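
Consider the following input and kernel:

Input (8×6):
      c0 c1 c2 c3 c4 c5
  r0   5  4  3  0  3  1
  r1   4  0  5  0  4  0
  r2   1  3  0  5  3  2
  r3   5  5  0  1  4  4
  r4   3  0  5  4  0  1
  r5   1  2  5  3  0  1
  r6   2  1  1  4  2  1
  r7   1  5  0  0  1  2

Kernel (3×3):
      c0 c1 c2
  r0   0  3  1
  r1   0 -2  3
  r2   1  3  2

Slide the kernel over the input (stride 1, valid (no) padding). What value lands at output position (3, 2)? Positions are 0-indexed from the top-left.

13

The receptive field on the input at this output position is [0 1 4 / 5 4 0 / 5 3 0]. Elementwise product with the kernel and sum: 1·3 + 4·1 + 4·-2 + 0·3 + 5·1 + 3·3 + 0·2.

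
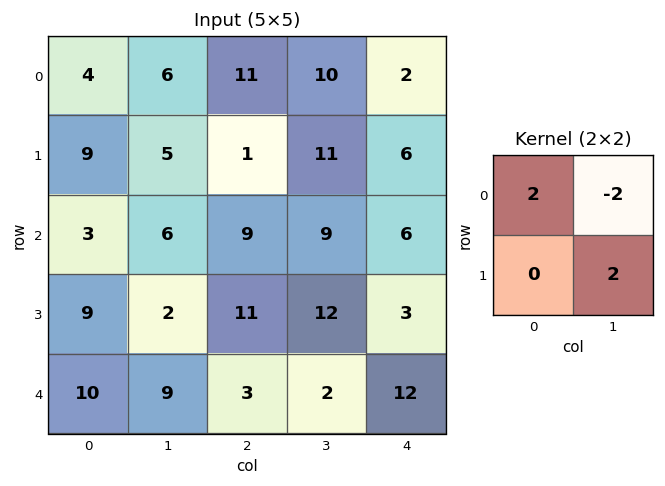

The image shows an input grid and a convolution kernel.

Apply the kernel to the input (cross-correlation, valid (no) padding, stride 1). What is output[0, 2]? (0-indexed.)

24

The receptive field on the input at this output position is [11 10 / 1 11]. Elementwise product with the kernel and sum: 11·2 + 10·-2 + 11·2.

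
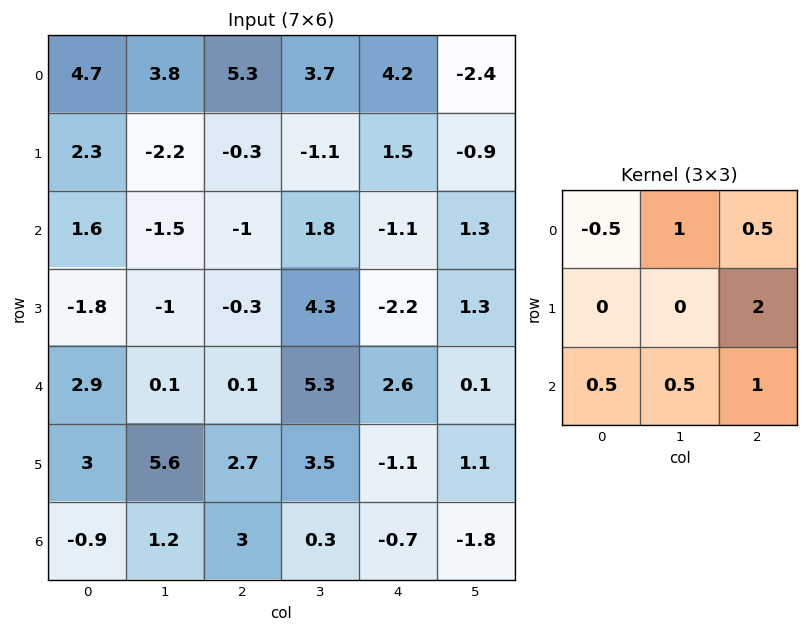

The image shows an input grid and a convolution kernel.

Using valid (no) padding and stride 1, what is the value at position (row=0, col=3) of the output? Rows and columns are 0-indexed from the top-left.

1

The receptive field on the input at this output position is [3.7 4.2 -2.4 / -1.1 1.5 -0.9 / 1.8 -1.1 1.3]. Elementwise product with the kernel and sum: 3.7·-0.5 + 4.2·1 + -2.4·0.5 + -0.9·2 + 1.8·0.5 + -1.1·0.5 + 1.3·1.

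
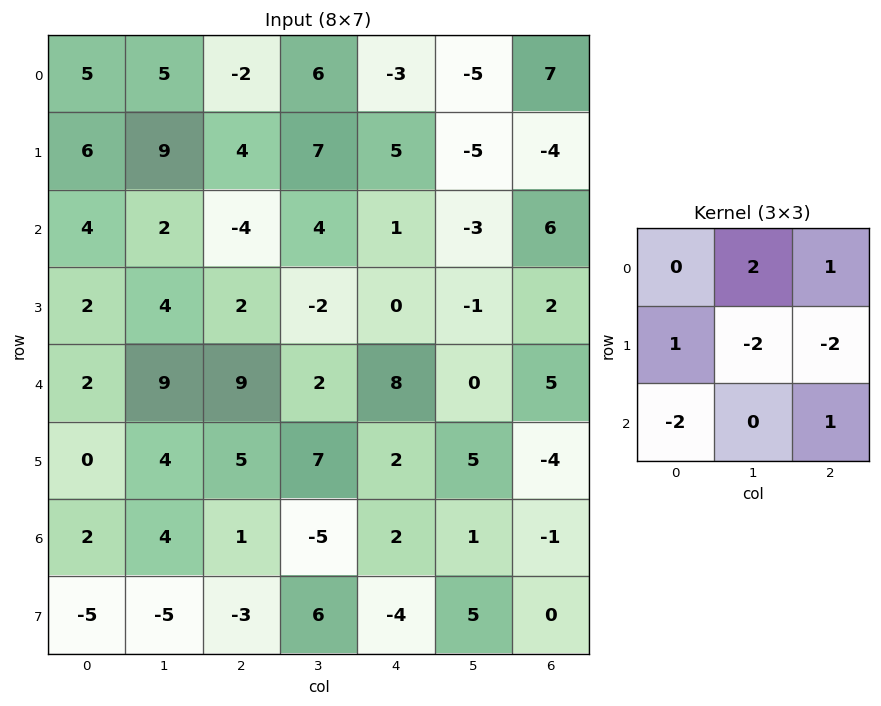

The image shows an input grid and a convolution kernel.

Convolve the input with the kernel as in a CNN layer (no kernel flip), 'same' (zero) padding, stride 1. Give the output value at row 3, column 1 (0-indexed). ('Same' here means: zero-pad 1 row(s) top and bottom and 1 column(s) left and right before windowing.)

The receptive field on the zero-padded input at this output position is [4 2 -4 / 2 4 2 / 2 9 9]. Elementwise product with the kernel and sum: 2·2 + -4·1 + 2·1 + 4·-2 + 2·-2 + 2·-2 + 9·1.

-5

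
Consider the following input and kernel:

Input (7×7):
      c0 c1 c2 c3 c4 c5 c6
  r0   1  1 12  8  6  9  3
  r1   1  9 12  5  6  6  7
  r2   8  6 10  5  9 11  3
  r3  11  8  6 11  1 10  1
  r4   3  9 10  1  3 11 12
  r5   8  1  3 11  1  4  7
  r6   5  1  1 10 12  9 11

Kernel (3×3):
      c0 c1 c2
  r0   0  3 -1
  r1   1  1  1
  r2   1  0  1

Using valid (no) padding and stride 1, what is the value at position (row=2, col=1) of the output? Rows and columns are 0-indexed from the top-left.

60

The receptive field on the input at this output position is [6 10 5 / 8 6 11 / 9 10 1]. Elementwise product with the kernel and sum: 10·3 + 5·-1 + 8·1 + 6·1 + 11·1 + 9·1 + 1·1.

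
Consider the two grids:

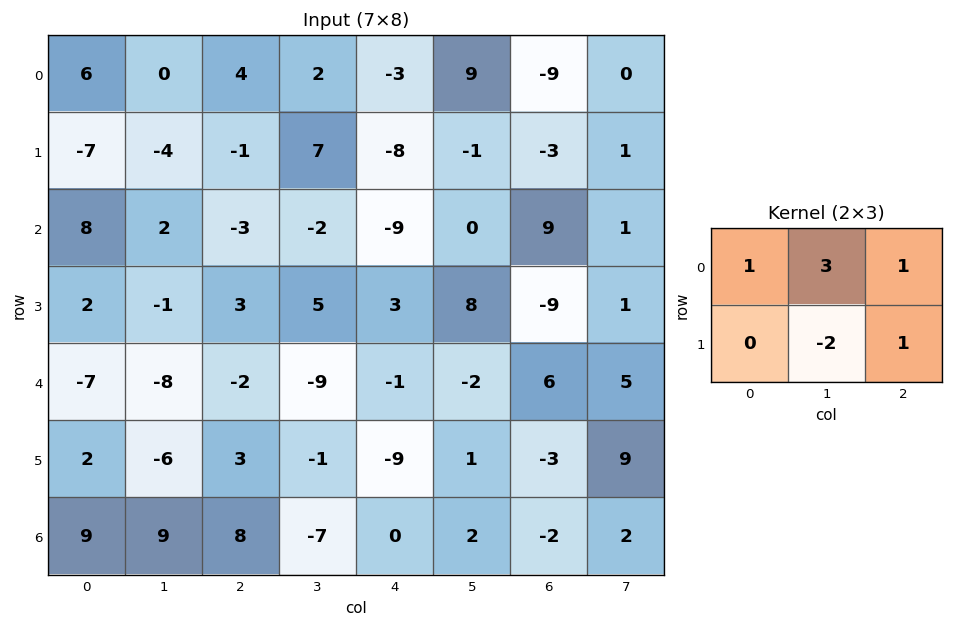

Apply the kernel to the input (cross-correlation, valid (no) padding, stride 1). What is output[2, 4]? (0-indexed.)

-25

The receptive field on the input at this output position is [-9 0 9 / 3 8 -9]. Elementwise product with the kernel and sum: -9·1 + 0·3 + 9·1 + 8·-2 + -9·1.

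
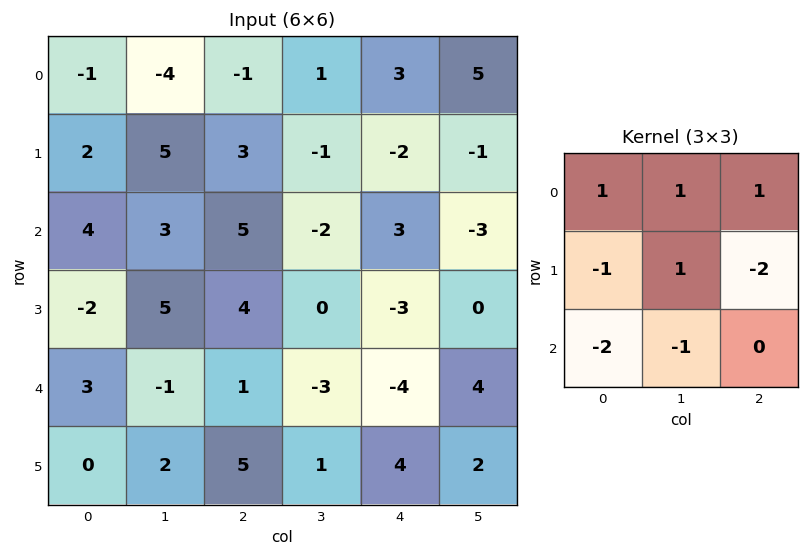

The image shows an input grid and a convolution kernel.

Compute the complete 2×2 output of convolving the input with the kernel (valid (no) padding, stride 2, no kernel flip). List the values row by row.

-20 -5
6 9

Output[0,0]: The receptive field on the input at this output position is [-1 -4 -1 / 2 5 3 / 4 3 5]. Elementwise product with the kernel and sum: -1·1 + -4·1 + -1·1 + 2·-1 + 5·1 + 3·-2 + 4·-2 + 3·-1.
Output[0,1]: The receptive field on the input at this output position is [-1 1 3 / 3 -1 -2 / 5 -2 3]. Elementwise product with the kernel and sum: -1·1 + 1·1 + 3·1 + 3·-1 + -1·1 + -2·-2 + 5·-2 + -2·-1.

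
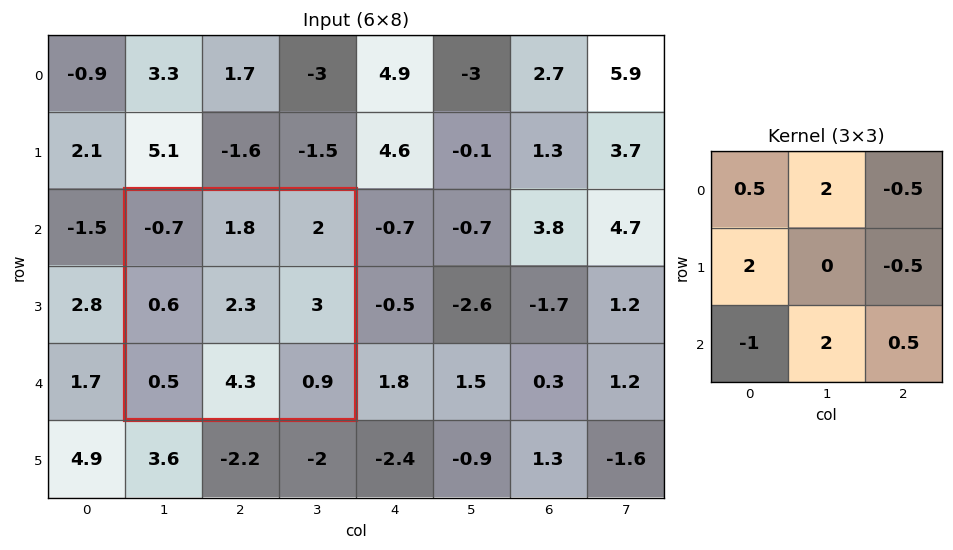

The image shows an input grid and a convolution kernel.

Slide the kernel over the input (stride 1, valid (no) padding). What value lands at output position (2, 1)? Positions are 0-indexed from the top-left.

The receptive field on the input at this output position is [-0.7 1.8 2 / 0.6 2.3 3 / 0.5 4.3 0.9]. Elementwise product with the kernel and sum: -0.7·0.5 + 1.8·2 + 2·-0.5 + 0.6·2 + 3·-0.5 + 0.5·-1 + 4.3·2 + 0.9·0.5.

10.5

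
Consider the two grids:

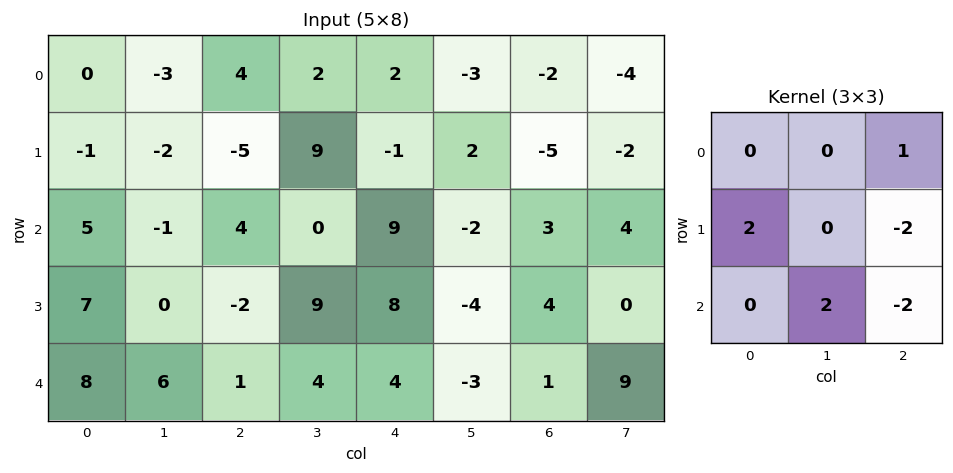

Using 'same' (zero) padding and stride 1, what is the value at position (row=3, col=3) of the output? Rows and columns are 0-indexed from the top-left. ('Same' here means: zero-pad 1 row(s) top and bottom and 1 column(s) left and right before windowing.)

The receptive field on the zero-padded input at this output position is [4 0 9 / -2 9 8 / 1 4 4]. Elementwise product with the kernel and sum: 9·1 + -2·2 + 8·-2 + 4·2 + 4·-2.

-11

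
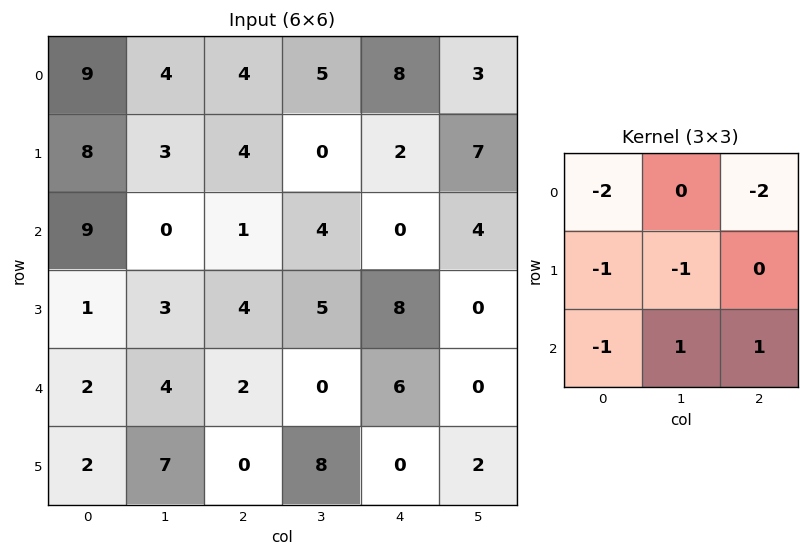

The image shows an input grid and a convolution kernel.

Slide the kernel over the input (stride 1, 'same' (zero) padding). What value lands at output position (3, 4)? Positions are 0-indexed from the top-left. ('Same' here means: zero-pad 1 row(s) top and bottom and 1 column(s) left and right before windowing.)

The receptive field on the zero-padded input at this output position is [4 0 4 / 5 8 0 / 0 6 0]. Elementwise product with the kernel and sum: 4·-2 + 4·-2 + 5·-1 + 8·-1 + 0·-1 + 6·1 + 0·1.

-23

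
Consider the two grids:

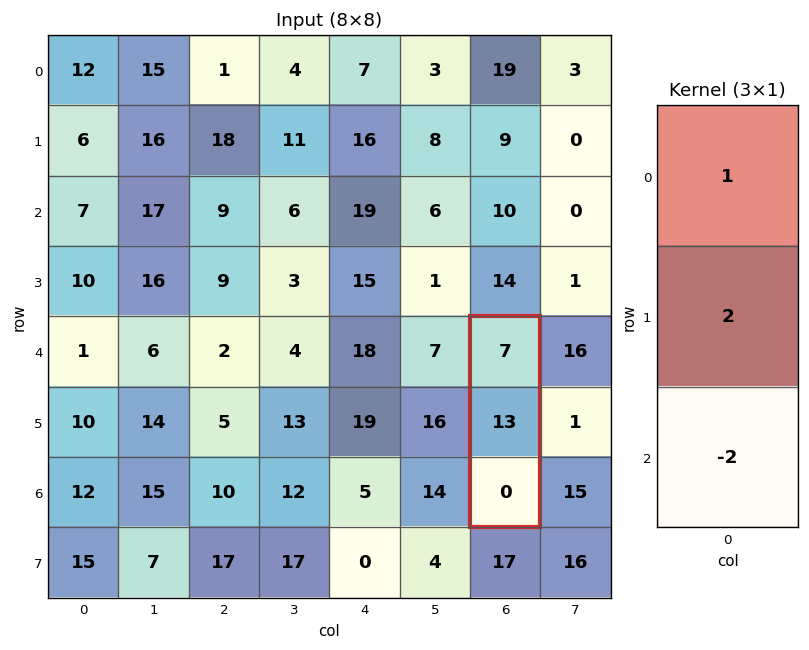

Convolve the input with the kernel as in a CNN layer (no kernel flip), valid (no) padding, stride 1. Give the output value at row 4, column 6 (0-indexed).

The receptive field on the input at this output position is [7 / 13 / 0]. Elementwise product with the kernel and sum: 7·1 + 13·2 + 0·-2.

33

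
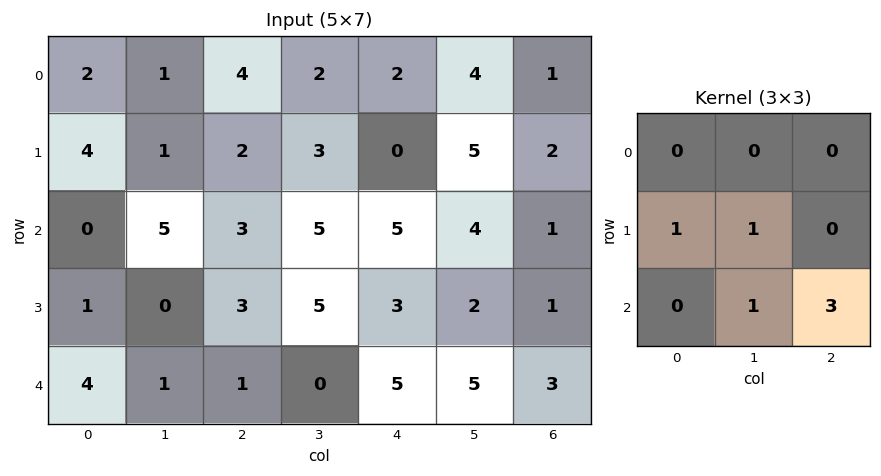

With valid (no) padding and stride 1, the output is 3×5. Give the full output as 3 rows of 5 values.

Output[0,0]: The receptive field on the input at this output position is [2 1 4 / 4 1 2 / 0 5 3]. Elementwise product with the kernel and sum: 4·1 + 1·1 + 5·1 + 3·3.

19 21 25 20 12
14 26 22 19 14
5 4 23 28 19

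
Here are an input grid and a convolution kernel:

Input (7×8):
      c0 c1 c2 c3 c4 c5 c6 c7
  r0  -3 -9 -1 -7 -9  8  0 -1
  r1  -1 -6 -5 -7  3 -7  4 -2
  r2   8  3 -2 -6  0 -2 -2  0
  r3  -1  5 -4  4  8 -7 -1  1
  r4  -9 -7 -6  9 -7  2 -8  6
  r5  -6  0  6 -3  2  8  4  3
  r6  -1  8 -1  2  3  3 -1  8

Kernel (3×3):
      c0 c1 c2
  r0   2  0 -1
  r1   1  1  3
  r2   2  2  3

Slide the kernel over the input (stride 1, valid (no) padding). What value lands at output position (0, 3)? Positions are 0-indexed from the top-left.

The receptive field on the input at this output position is [-7 -9 8 / -7 3 -7 / -6 0 -2]. Elementwise product with the kernel and sum: -7·2 + 8·-1 + -7·1 + 3·1 + -7·3 + -6·2 + 0·2 + -2·3.

-65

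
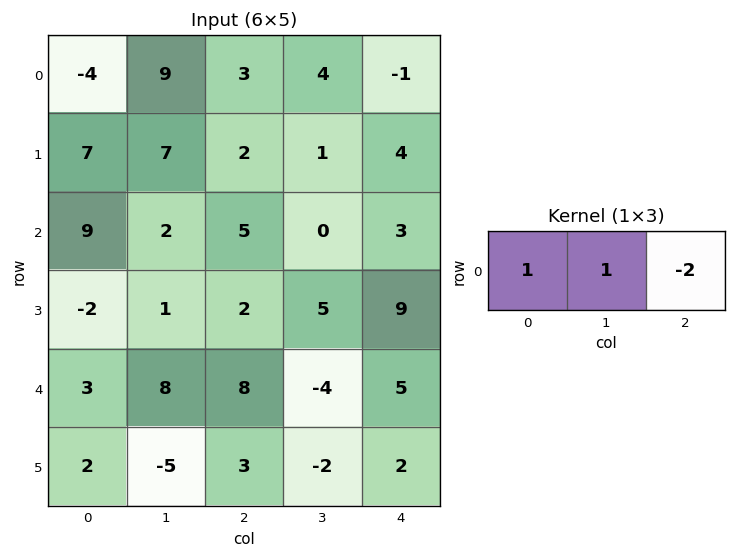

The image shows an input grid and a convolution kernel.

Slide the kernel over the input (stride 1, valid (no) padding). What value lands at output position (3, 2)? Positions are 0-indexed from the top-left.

-11

The receptive field on the input at this output position is [2 5 9]. Elementwise product with the kernel and sum: 2·1 + 5·1 + 9·-2.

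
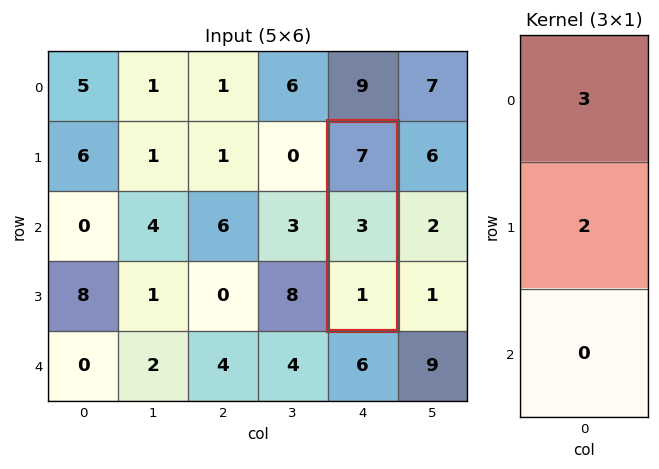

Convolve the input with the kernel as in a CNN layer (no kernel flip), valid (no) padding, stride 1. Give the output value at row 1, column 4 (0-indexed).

27

The receptive field on the input at this output position is [7 / 3 / 1]. Elementwise product with the kernel and sum: 7·3 + 3·2.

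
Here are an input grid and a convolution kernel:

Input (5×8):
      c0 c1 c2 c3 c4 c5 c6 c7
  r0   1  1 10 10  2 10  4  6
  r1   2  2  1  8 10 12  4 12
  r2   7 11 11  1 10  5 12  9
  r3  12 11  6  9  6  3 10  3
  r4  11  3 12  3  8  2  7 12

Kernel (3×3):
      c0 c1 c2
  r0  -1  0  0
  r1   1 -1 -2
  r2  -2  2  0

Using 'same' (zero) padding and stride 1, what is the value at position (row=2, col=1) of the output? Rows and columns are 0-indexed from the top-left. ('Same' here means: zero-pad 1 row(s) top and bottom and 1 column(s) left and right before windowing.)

The receptive field on the zero-padded input at this output position is [2 2 1 / 7 11 11 / 12 11 6]. Elementwise product with the kernel and sum: 2·-1 + 7·1 + 11·-1 + 11·-2 + 12·-2 + 11·2.

-30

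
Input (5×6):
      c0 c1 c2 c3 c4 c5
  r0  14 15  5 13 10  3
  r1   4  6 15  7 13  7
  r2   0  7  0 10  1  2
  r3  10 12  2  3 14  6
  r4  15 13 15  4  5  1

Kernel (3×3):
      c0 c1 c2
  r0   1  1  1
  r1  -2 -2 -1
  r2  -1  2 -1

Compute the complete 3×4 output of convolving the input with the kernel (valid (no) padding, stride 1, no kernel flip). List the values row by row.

Output[0,0]: The receptive field on the input at this output position is [14 15 5 / 4 6 15 / 0 7 0]. Elementwise product with the kernel and sum: 14·1 + 15·1 + 5·1 + 4·-2 + 6·-2 + 15·-1 + 0·-1 + 7·2 + 0·-1.
Output[0,1]: The receptive field on the input at this output position is [15 5 13 / 6 15 7 / 7 0 10]. Elementwise product with the kernel and sum: 15·1 + 5·1 + 13·1 + 6·-2 + 15·-2 + 7·-1 + 7·-1 + 0·2 + 10·-1.

13 -33 -10 -31
23 -7 4 22
-43 -1 -25 -22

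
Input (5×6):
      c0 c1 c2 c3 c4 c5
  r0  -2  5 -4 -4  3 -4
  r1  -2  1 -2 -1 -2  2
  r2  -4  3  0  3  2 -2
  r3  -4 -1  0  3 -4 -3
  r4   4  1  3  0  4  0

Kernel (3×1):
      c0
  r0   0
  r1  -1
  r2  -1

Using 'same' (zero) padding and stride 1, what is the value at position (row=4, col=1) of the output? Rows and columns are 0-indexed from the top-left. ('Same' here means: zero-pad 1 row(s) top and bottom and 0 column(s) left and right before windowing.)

The receptive field on the zero-padded input at this output position is [-1 / 1 / 0]. Elementwise product with the kernel and sum: 1·-1 + 0·-1.

-1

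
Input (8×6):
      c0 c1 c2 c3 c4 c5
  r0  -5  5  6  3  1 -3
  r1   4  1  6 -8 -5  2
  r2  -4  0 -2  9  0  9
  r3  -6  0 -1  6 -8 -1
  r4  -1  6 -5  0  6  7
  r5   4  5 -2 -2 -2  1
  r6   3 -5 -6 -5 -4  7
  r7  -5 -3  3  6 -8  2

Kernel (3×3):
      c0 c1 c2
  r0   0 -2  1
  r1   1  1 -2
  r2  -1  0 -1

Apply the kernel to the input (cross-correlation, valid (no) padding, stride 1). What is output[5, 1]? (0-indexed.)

The receptive field on the input at this output position is [5 -2 -2 / -5 -6 -5 / -3 3 6]. Elementwise product with the kernel and sum: -2·-2 + -2·1 + -5·1 + -6·1 + -5·-2 + -3·-1 + 6·-1.

-2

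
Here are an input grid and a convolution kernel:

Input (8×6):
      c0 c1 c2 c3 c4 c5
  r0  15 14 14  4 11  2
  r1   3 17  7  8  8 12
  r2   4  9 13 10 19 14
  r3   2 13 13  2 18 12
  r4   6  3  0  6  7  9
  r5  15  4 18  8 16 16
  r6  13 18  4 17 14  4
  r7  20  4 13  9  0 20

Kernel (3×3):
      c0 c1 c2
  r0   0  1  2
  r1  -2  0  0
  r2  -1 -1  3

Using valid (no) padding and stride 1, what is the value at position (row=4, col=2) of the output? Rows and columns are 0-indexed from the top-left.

The receptive field on the input at this output position is [0 6 7 / 18 8 16 / 4 17 14]. Elementwise product with the kernel and sum: 6·1 + 7·2 + 18·-2 + 4·-1 + 17·-1 + 14·3.

5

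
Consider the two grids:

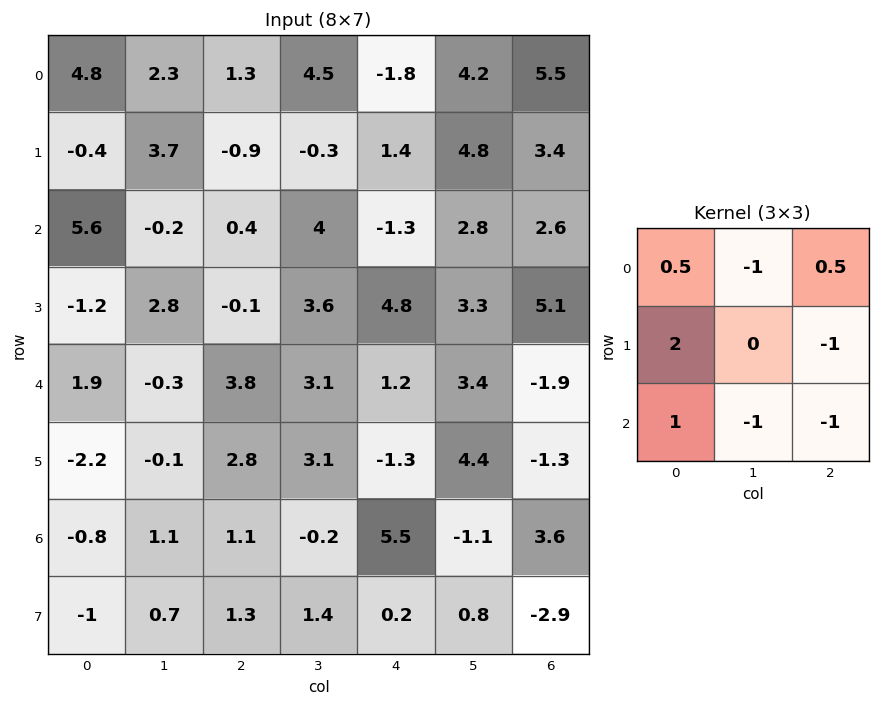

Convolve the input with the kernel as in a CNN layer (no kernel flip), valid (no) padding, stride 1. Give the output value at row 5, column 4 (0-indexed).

The receptive field on the input at this output position is [-1.3 4.4 -1.3 / 5.5 -1.1 3.6 / 0.2 0.8 -2.9]. Elementwise product with the kernel and sum: -1.3·0.5 + 4.4·-1 + -1.3·0.5 + 5.5·2 + 3.6·-1 + 0.2·1 + 0.8·-1 + -2.9·-1.

4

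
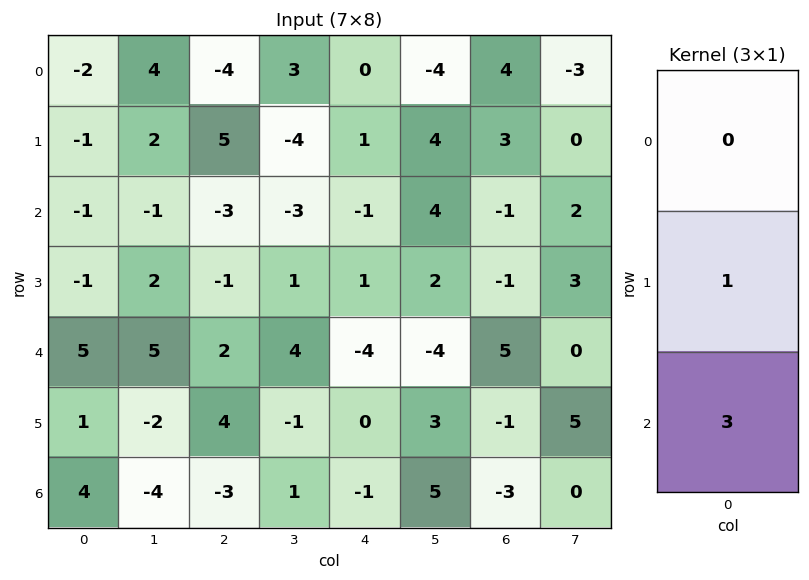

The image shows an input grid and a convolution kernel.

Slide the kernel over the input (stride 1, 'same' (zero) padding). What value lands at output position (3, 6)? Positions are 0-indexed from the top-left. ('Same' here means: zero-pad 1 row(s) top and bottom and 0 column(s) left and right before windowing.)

14

The receptive field on the zero-padded input at this output position is [-1 / -1 / 5]. Elementwise product with the kernel and sum: -1·1 + 5·3.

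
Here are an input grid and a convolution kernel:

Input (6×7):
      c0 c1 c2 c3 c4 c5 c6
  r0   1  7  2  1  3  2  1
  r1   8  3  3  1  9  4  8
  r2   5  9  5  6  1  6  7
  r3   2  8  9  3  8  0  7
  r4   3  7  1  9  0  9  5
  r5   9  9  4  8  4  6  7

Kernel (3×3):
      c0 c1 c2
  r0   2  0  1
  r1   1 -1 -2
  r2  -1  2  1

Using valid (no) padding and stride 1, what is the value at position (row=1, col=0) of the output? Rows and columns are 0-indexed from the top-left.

The receptive field on the input at this output position is [8 3 3 / 5 9 5 / 2 8 9]. Elementwise product with the kernel and sum: 8·2 + 3·1 + 5·1 + 9·-1 + 5·-2 + 2·-1 + 8·2 + 9·1.

28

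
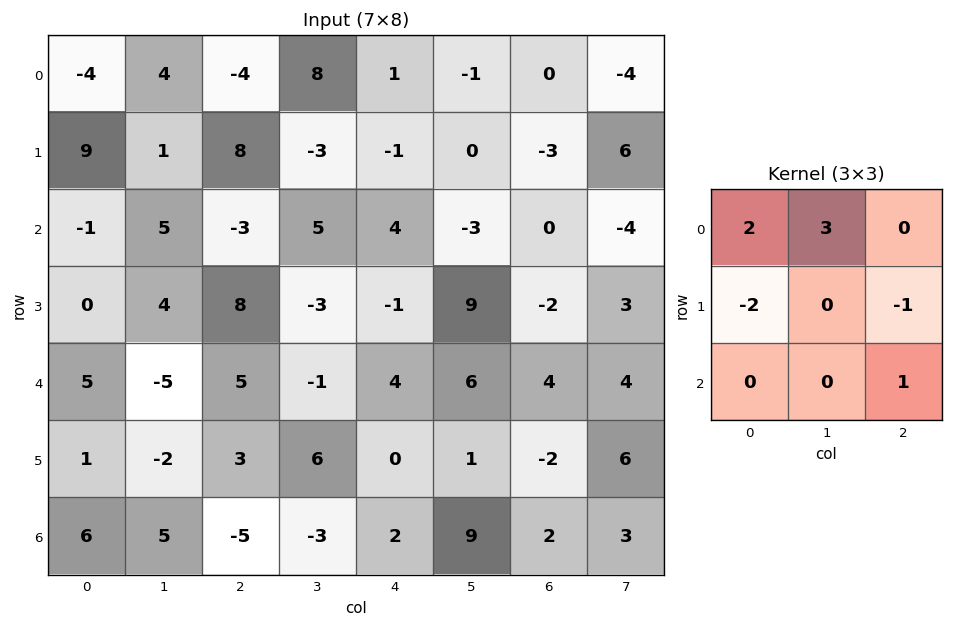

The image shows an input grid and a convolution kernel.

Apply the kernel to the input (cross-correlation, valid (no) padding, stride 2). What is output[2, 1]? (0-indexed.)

3

The receptive field on the input at this output position is [5 -1 4 / 3 6 0 / -5 -3 2]. Elementwise product with the kernel and sum: 5·2 + -1·3 + 3·-2 + 0·-1 + 2·1.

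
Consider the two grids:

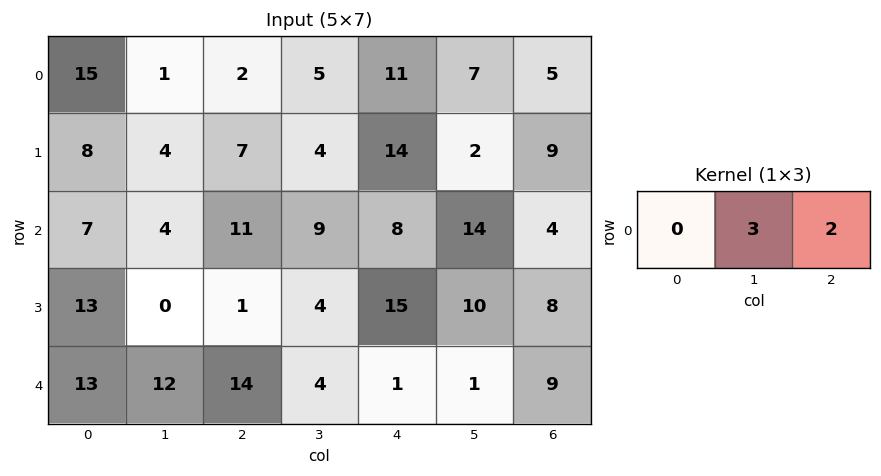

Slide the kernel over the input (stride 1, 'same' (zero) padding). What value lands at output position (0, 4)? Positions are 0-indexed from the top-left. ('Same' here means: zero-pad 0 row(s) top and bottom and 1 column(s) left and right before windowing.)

47

The receptive field on the zero-padded input at this output position is [5 11 7]. Elementwise product with the kernel and sum: 11·3 + 7·2.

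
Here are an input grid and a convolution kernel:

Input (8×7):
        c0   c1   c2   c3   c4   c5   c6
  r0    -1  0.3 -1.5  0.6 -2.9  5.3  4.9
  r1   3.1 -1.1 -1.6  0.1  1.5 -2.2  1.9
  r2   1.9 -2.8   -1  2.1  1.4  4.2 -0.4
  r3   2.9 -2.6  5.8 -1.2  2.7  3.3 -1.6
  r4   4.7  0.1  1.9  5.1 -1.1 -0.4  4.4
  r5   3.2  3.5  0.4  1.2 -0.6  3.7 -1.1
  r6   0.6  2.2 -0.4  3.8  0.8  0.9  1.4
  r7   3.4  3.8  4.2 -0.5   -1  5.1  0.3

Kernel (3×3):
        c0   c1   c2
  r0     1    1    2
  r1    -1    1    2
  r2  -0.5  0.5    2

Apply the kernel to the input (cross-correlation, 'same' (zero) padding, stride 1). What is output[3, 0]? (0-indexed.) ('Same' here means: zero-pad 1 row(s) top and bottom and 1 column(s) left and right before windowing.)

The receptive field on the zero-padded input at this output position is [0 1.9 -2.8 / 0 2.9 -2.6 / 0 4.7 0.1]. Elementwise product with the kernel and sum: 0·1 + 1.9·1 + -2.8·2 + 0·-1 + 2.9·1 + -2.6·2 + 0·-0.5 + 4.7·0.5 + 0.1·2.

-3.45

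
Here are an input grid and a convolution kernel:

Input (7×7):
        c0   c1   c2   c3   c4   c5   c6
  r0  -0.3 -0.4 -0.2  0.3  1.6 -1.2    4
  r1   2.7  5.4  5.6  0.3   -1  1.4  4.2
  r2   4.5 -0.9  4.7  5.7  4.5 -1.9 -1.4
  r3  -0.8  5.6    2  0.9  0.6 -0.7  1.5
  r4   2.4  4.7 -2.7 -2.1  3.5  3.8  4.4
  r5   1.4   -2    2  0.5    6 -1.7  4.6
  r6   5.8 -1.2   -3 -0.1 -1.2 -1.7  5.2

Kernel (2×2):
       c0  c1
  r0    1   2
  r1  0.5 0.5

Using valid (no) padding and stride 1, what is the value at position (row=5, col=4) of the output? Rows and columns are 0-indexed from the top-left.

1.15

The receptive field on the input at this output position is [6 -1.7 / -1.2 -1.7]. Elementwise product with the kernel and sum: 6·1 + -1.7·2 + -1.2·0.5 + -1.7·0.5.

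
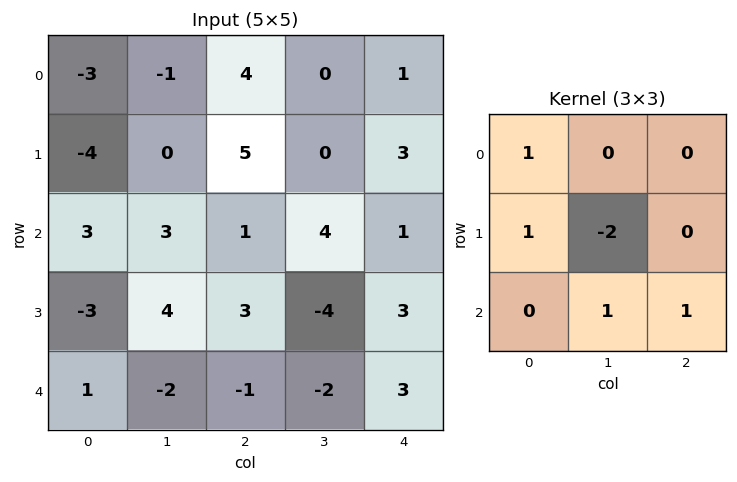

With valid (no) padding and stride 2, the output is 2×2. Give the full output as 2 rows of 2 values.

Output[0,0]: The receptive field on the input at this output position is [-3 -1 4 / -4 0 5 / 3 3 1]. Elementwise product with the kernel and sum: -3·1 + -4·1 + 0·-2 + 3·1 + 1·1.
Output[0,1]: The receptive field on the input at this output position is [4 0 1 / 5 0 3 / 1 4 1]. Elementwise product with the kernel and sum: 4·1 + 5·1 + 0·-2 + 4·1 + 1·1.

-3 14
-11 13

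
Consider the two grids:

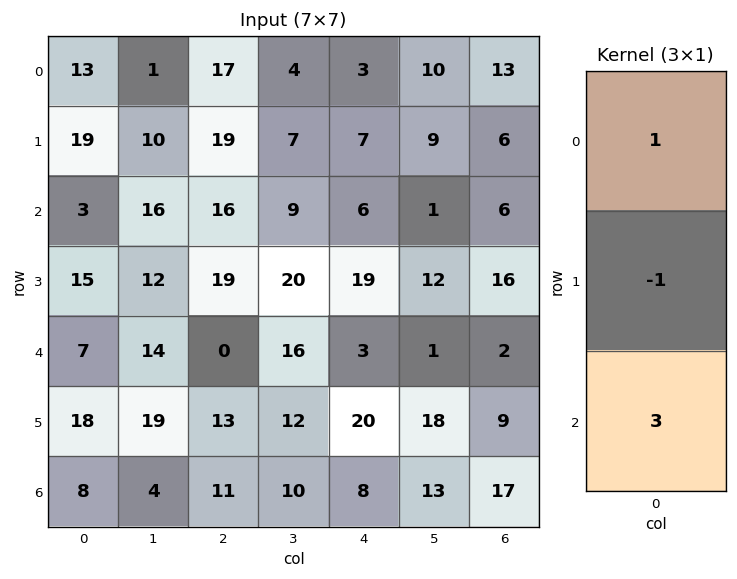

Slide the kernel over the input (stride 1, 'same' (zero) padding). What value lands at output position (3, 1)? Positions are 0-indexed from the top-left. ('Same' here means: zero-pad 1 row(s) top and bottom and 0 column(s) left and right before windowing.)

The receptive field on the zero-padded input at this output position is [16 / 12 / 14]. Elementwise product with the kernel and sum: 16·1 + 12·-1 + 14·3.

46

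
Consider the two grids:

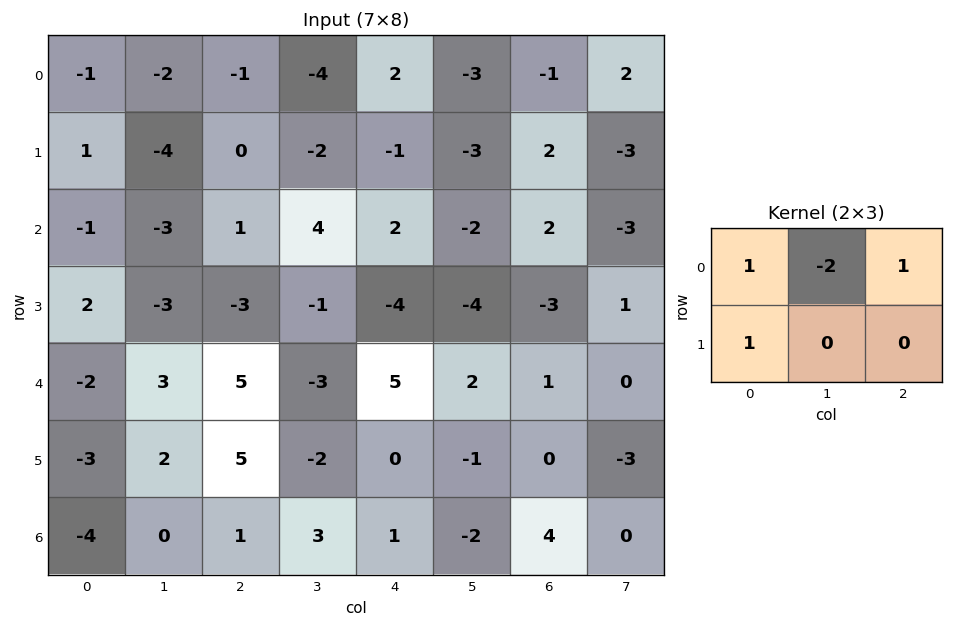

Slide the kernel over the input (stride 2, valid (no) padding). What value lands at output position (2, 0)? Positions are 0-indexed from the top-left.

The receptive field on the input at this output position is [-2 3 5 / -3 2 5]. Elementwise product with the kernel and sum: -2·1 + 3·-2 + 5·1 + -3·1.

-6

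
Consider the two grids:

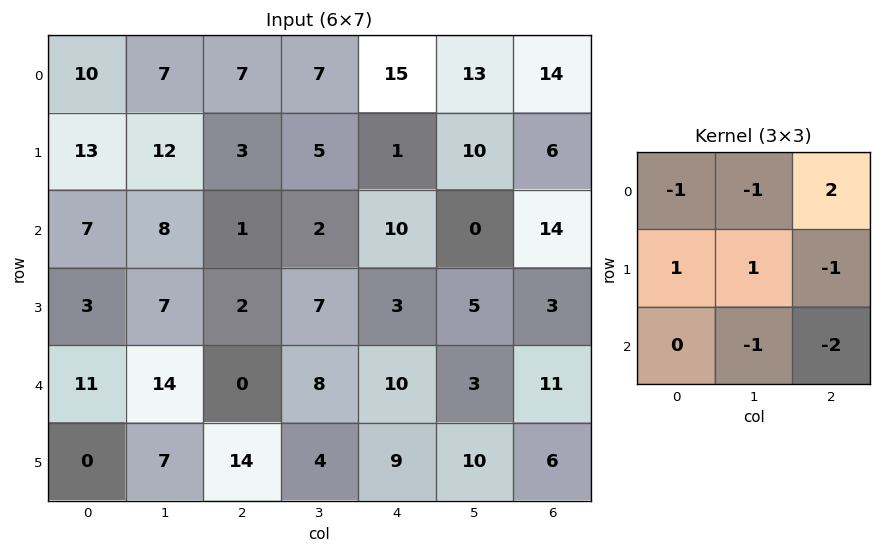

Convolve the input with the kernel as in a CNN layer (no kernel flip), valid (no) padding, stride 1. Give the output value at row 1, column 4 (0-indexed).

The receptive field on the input at this output position is [1 10 6 / 10 0 14 / 3 5 3]. Elementwise product with the kernel and sum: 1·-1 + 10·-1 + 6·2 + 10·1 + 0·1 + 14·-1 + 5·-1 + 3·-2.

-14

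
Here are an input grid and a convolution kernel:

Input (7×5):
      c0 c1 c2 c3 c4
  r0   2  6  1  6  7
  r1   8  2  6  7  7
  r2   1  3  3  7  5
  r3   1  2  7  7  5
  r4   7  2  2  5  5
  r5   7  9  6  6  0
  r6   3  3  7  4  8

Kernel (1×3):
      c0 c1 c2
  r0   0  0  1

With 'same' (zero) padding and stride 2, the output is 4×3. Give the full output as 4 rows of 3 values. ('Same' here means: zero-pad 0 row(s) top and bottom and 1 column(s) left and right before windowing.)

6 6 0
3 7 0
2 5 0
3 4 0

Output[0,0]: The receptive field on the zero-padded input at this output position is [0 2 6]. Elementwise product with the kernel and sum: 6·1.
Output[0,1]: The receptive field on the zero-padded input at this output position is [6 1 6]. Elementwise product with the kernel and sum: 6·1.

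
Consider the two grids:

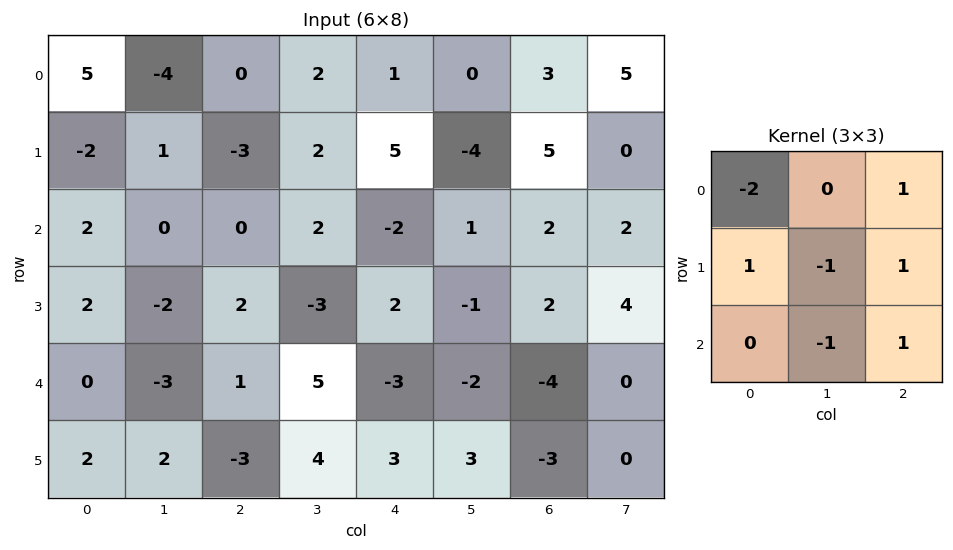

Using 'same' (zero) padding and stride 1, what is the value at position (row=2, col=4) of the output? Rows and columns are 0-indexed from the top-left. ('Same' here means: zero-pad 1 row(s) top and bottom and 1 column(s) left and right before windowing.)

-6

The receptive field on the zero-padded input at this output position is [2 5 -4 / 2 -2 1 / -3 2 -1]. Elementwise product with the kernel and sum: 2·-2 + -4·1 + 2·1 + -2·-1 + 1·1 + 2·-1 + -1·1.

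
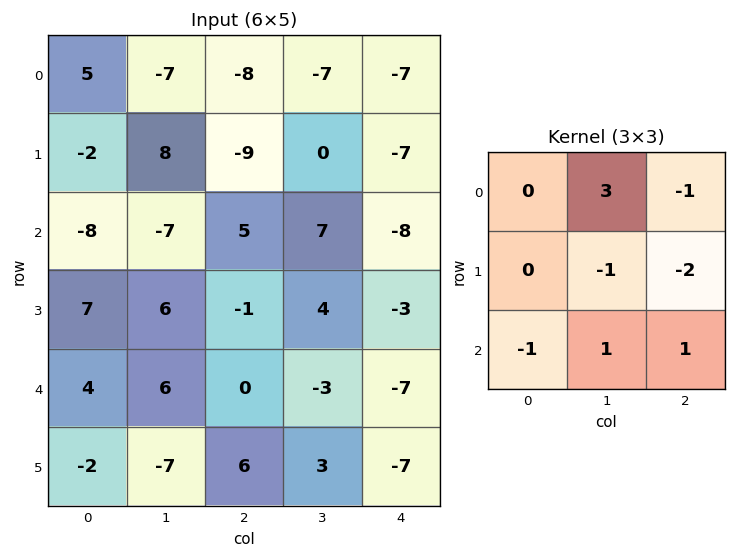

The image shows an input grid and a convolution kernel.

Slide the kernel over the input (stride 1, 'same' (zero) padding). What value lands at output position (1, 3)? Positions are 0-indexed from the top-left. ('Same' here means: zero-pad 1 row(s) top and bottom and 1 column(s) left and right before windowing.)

-6

The receptive field on the zero-padded input at this output position is [-8 -7 -7 / -9 0 -7 / 5 7 -8]. Elementwise product with the kernel and sum: -7·3 + -7·-1 + 0·-1 + -7·-2 + 5·-1 + 7·1 + -8·1.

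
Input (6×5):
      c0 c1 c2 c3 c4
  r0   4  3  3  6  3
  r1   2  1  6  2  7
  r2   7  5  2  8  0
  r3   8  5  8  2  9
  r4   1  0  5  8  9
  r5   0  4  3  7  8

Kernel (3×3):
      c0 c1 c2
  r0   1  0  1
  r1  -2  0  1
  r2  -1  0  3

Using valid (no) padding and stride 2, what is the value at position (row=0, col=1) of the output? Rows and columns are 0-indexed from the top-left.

The receptive field on the input at this output position is [3 6 3 / 6 2 7 / 2 8 0]. Elementwise product with the kernel and sum: 3·1 + 3·1 + 6·-2 + 7·1 + 2·-1 + 0·3.

-1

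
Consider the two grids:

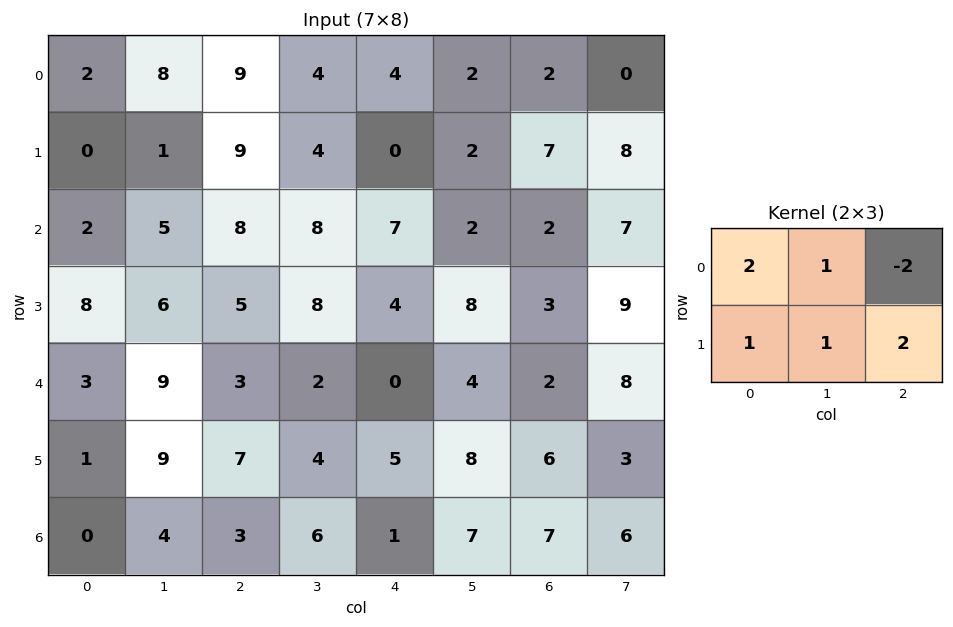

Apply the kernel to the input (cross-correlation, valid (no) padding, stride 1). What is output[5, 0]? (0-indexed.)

The receptive field on the input at this output position is [1 9 7 / 0 4 3]. Elementwise product with the kernel and sum: 1·2 + 9·1 + 7·-2 + 0·1 + 4·1 + 3·2.

7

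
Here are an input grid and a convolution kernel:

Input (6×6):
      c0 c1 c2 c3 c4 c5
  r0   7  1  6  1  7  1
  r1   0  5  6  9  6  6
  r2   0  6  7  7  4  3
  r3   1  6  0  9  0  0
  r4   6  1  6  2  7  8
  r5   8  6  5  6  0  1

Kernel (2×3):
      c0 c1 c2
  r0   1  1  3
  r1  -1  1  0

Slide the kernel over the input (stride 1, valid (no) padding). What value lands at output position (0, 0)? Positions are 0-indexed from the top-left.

The receptive field on the input at this output position is [7 1 6 / 0 5 6]. Elementwise product with the kernel and sum: 7·1 + 1·1 + 6·3 + 0·-1 + 5·1.

31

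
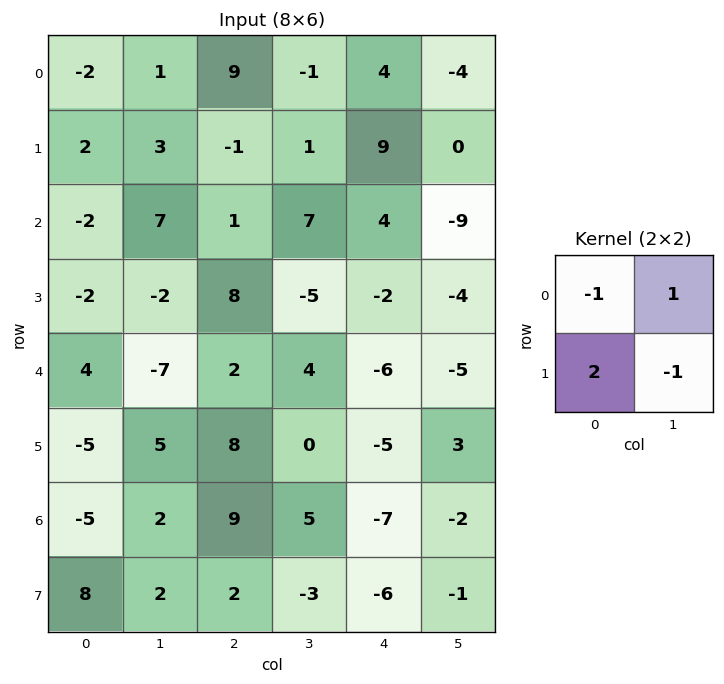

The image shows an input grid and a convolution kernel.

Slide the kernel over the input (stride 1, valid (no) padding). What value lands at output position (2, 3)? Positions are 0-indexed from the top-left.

The receptive field on the input at this output position is [7 4 / -5 -2]. Elementwise product with the kernel and sum: 7·-1 + 4·1 + -5·2 + -2·-1.

-11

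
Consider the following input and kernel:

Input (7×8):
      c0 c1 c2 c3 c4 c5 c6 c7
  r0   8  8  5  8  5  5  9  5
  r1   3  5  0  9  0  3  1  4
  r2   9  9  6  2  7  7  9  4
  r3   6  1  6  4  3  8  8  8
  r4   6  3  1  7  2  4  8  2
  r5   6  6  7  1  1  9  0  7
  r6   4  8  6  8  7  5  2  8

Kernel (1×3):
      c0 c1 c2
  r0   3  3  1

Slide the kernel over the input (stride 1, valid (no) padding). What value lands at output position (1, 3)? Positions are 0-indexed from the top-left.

30

The receptive field on the input at this output position is [9 0 3]. Elementwise product with the kernel and sum: 9·3 + 0·3 + 3·1.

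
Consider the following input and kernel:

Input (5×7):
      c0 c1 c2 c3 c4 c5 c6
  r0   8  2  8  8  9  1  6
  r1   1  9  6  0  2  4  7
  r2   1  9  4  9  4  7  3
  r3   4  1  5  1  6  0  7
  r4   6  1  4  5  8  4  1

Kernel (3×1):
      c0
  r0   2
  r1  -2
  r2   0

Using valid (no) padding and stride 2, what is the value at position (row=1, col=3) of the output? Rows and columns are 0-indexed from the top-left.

-8

The receptive field on the input at this output position is [3 / 7 / 1]. Elementwise product with the kernel and sum: 3·2 + 7·-2.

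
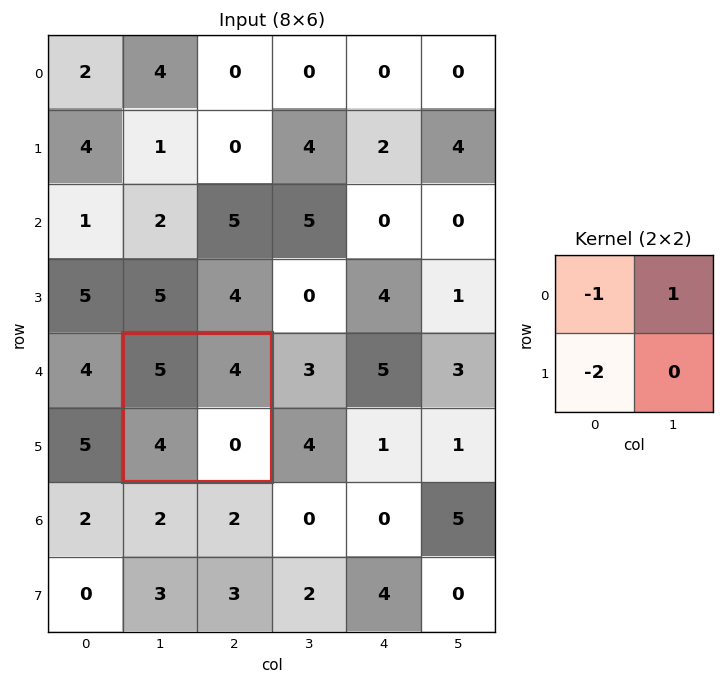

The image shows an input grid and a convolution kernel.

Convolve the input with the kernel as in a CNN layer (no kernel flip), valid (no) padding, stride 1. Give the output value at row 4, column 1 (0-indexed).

The receptive field on the input at this output position is [5 4 / 4 0]. Elementwise product with the kernel and sum: 5·-1 + 4·1 + 4·-2.

-9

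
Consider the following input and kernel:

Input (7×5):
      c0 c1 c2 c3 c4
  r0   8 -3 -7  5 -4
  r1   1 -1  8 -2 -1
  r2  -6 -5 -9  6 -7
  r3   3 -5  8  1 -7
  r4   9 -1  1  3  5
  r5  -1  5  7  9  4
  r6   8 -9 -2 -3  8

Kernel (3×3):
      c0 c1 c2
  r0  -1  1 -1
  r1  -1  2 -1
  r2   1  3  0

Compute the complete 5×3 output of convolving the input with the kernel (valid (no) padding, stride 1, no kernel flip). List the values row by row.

Output[0,0]: The receptive field on the input at this output position is [8 -3 -7 / 1 -1 8 / -6 -5 -9]. Elementwise product with the kernel and sum: 8·-1 + -3·1 + -7·-1 + 1·-1 + -1·2 + 8·-1 + -6·1 + -5·3.

-36 -22 14
-17 11 30
-5 12 33
-14 38 34
-26 -16 -7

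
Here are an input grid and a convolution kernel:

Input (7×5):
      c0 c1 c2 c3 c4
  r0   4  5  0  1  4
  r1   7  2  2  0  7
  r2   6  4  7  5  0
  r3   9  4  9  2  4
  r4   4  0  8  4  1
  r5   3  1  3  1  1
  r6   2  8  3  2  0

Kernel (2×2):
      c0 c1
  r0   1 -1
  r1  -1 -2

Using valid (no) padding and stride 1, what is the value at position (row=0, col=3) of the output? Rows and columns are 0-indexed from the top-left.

-17

The receptive field on the input at this output position is [1 4 / 0 7]. Elementwise product with the kernel and sum: 1·1 + 4·-1 + 0·-1 + 7·-2.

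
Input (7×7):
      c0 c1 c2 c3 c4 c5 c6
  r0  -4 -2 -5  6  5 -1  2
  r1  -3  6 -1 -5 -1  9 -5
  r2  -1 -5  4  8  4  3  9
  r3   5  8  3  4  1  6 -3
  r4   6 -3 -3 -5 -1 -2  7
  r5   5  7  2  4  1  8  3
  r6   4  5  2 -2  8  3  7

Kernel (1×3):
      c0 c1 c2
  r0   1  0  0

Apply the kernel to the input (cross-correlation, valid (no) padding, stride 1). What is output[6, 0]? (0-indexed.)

The receptive field on the input at this output position is [4 5 2]. Elementwise product with the kernel and sum: 4·1.

4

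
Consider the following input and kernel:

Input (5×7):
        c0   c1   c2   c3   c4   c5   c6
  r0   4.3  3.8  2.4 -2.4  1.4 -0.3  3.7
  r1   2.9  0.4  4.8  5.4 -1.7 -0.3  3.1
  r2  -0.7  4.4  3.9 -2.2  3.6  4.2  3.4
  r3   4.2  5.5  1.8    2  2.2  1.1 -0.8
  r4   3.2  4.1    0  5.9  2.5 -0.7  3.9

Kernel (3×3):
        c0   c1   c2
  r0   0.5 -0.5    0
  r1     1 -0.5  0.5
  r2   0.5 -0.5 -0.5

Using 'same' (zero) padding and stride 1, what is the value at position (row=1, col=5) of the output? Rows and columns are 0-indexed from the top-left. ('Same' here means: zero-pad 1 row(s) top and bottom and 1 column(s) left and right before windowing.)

-1.15

The receptive field on the zero-padded input at this output position is [1.4 -0.3 3.7 / -1.7 -0.3 3.1 / 3.6 4.2 3.4]. Elementwise product with the kernel and sum: 1.4·0.5 + -0.3·-0.5 + -1.7·1 + -0.3·-0.5 + 3.1·0.5 + 3.6·0.5 + 4.2·-0.5 + 3.4·-0.5.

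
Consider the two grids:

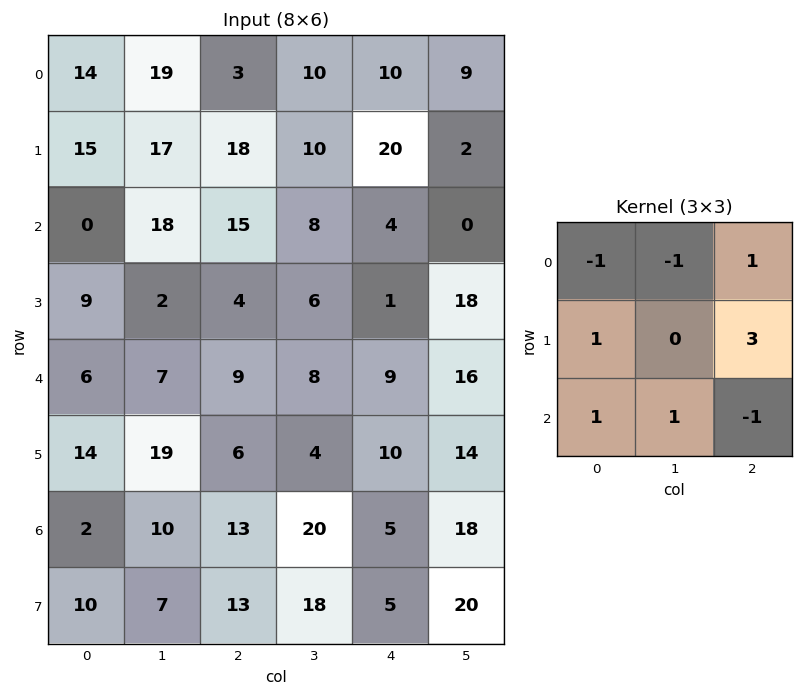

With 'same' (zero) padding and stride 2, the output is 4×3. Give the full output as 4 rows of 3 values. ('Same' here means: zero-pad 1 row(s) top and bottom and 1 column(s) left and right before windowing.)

55 74 65
63 17 -31
9 52 67
38 51 77

Output[0,0]: The receptive field on the zero-padded input at this output position is [0 0 0 / 0 14 19 / 0 15 17]. Elementwise product with the kernel and sum: 0·-1 + 0·-1 + 0·1 + 0·1 + 19·3 + 0·1 + 15·1 + 17·-1.
Output[0,1]: The receptive field on the zero-padded input at this output position is [0 0 0 / 19 3 10 / 17 18 10]. Elementwise product with the kernel and sum: 0·-1 + 0·-1 + 0·1 + 19·1 + 10·3 + 17·1 + 18·1 + 10·-1.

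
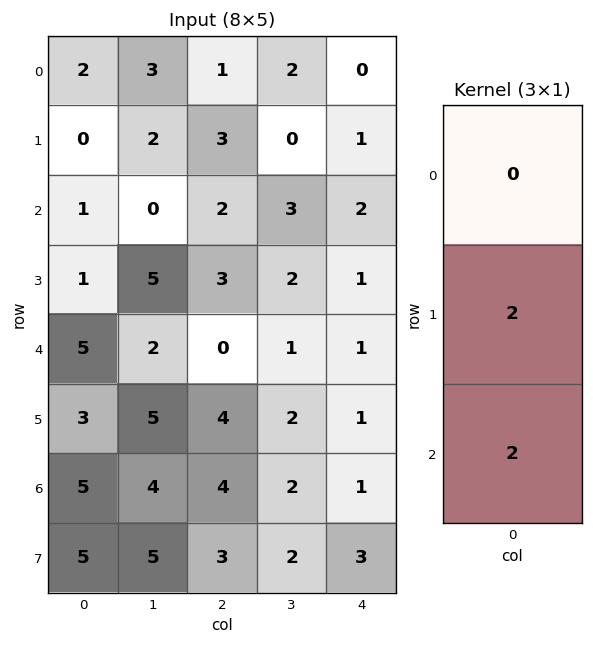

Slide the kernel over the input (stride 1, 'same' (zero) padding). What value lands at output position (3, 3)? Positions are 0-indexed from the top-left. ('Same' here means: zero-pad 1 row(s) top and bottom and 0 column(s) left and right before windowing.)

6

The receptive field on the zero-padded input at this output position is [3 / 2 / 1]. Elementwise product with the kernel and sum: 2·2 + 1·2.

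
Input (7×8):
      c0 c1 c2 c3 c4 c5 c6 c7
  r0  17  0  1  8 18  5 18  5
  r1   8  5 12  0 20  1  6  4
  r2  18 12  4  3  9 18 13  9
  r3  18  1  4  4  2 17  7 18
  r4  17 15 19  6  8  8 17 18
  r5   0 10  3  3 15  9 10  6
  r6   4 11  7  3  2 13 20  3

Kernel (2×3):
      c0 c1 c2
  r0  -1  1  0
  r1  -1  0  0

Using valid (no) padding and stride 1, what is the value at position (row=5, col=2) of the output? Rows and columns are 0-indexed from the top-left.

The receptive field on the input at this output position is [3 3 15 / 7 3 2]. Elementwise product with the kernel and sum: 3·-1 + 3·1 + 7·-1.

-7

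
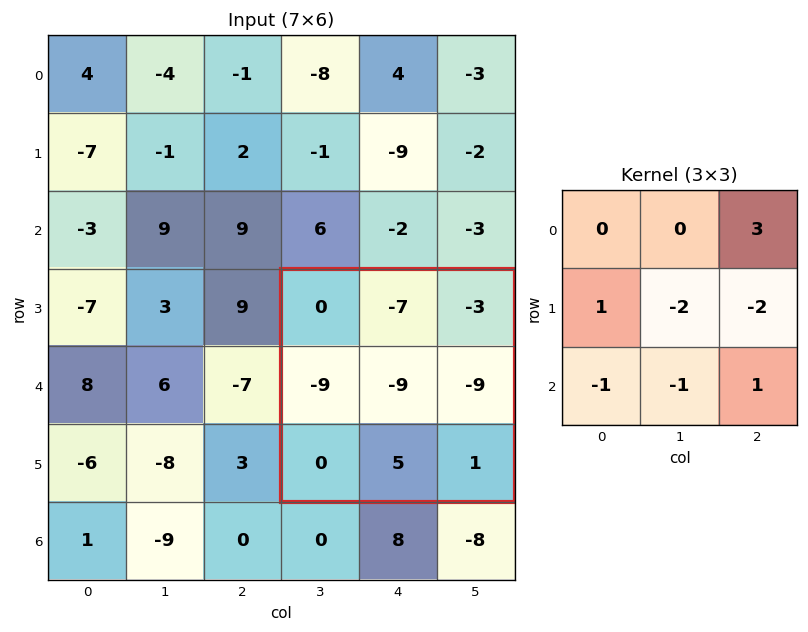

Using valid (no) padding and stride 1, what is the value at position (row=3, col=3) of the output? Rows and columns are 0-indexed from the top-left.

14

The receptive field on the input at this output position is [0 -7 -3 / -9 -9 -9 / 0 5 1]. Elementwise product with the kernel and sum: -3·3 + -9·1 + -9·-2 + -9·-2 + 0·-1 + 5·-1 + 1·1.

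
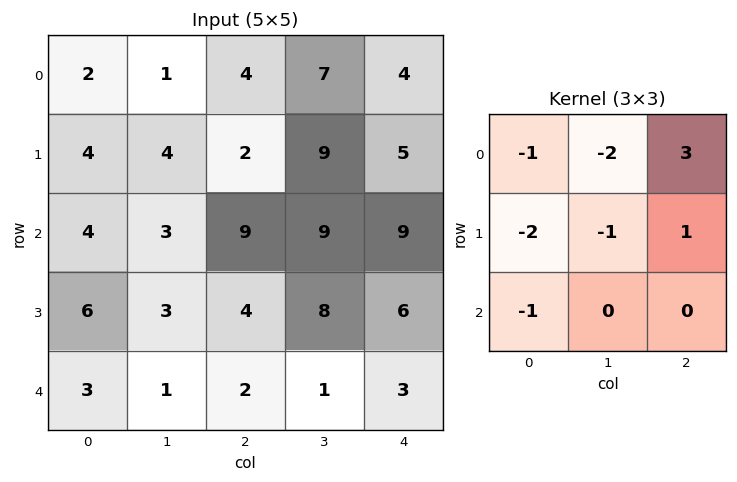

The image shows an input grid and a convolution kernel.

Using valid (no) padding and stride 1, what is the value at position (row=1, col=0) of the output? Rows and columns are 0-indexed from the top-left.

The receptive field on the input at this output position is [4 4 2 / 4 3 9 / 6 3 4]. Elementwise product with the kernel and sum: 4·-1 + 4·-2 + 2·3 + 4·-2 + 3·-1 + 9·1 + 6·-1.

-14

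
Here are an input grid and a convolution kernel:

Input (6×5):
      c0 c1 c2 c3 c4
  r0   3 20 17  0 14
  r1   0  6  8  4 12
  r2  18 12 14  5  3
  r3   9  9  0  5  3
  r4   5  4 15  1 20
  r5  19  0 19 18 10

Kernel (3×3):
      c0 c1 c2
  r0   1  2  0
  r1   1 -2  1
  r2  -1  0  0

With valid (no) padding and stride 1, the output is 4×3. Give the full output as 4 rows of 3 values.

Output[0,0]: The receptive field on the input at this output position is [3 20 17 / 0 6 8 / 18 12 14]. Elementwise product with the kernel and sum: 3·1 + 20·2 + 0·1 + 6·-2 + 8·1 + 18·-1.

21 36 15
11 2 23
28 50 2
20 -16 24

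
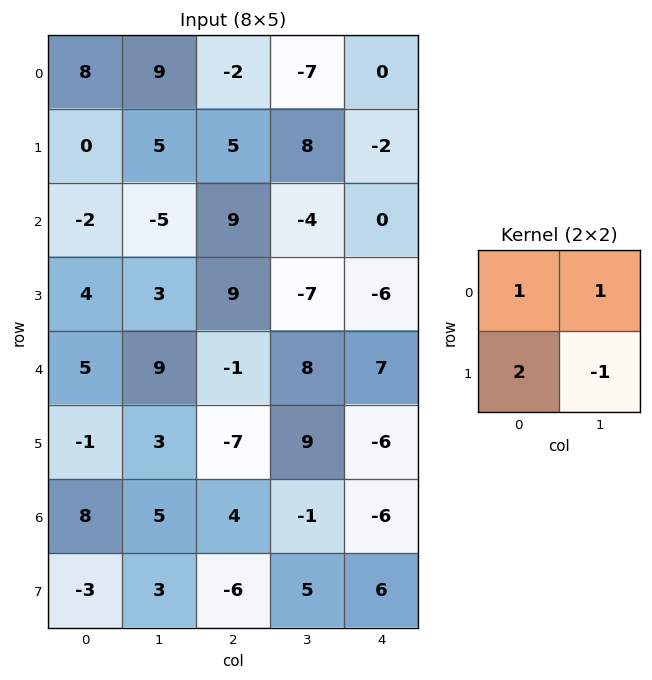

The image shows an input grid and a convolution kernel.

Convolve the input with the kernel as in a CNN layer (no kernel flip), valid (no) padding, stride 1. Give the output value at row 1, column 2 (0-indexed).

35

The receptive field on the input at this output position is [5 8 / 9 -4]. Elementwise product with the kernel and sum: 5·1 + 8·1 + 9·2 + -4·-1.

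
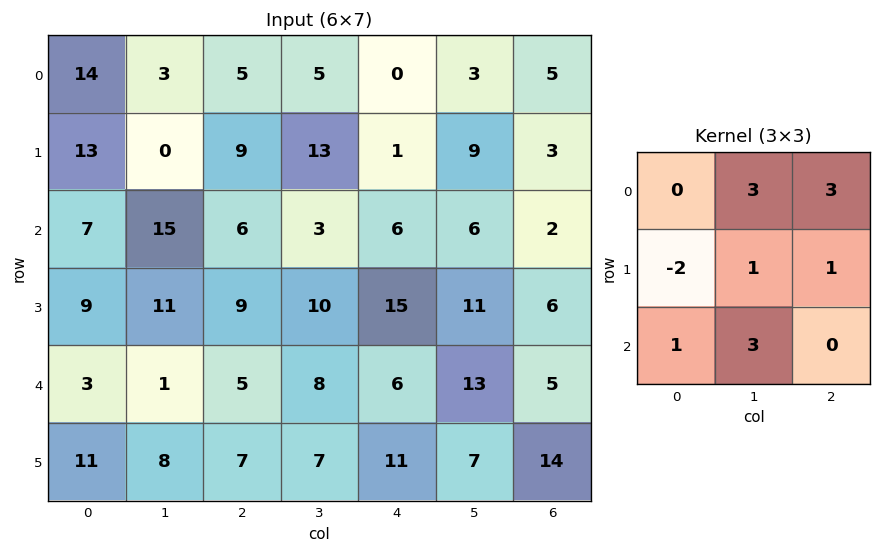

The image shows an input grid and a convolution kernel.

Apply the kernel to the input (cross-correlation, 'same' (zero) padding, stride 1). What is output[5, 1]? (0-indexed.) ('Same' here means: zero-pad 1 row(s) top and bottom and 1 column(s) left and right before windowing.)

11

The receptive field on the zero-padded input at this output position is [3 1 5 / 11 8 7 / 0 0 0]. Elementwise product with the kernel and sum: 1·3 + 5·3 + 11·-2 + 8·1 + 7·1 + 0·1 + 0·3.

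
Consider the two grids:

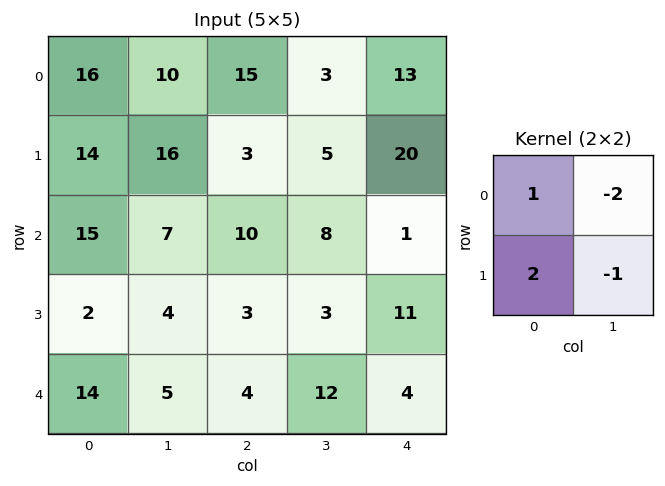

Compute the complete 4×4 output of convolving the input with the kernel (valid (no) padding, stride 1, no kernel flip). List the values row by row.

Output[0,0]: The receptive field on the input at this output position is [16 10 / 14 16]. Elementwise product with the kernel and sum: 16·1 + 10·-2 + 14·2 + 16·-1.
Output[0,1]: The receptive field on the input at this output position is [10 15 / 16 3]. Elementwise product with the kernel and sum: 10·1 + 15·-2 + 16·2 + 3·-1.

8 9 10 -33
5 14 5 -20
1 -8 -3 1
17 4 -7 1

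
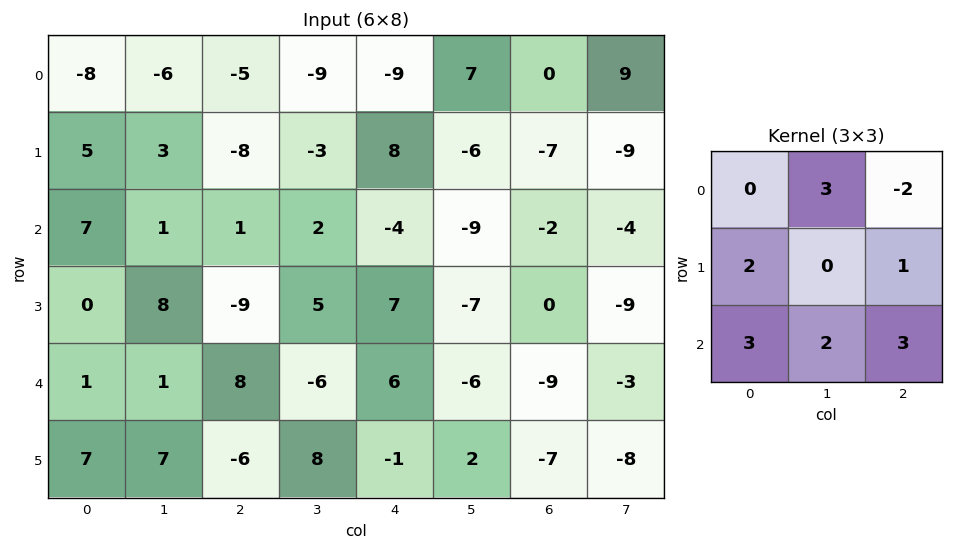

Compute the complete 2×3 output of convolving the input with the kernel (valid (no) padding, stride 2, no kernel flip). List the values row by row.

20 -22 -6
21 33 -30

Output[0,0]: The receptive field on the input at this output position is [-8 -6 -5 / 5 3 -8 / 7 1 1]. Elementwise product with the kernel and sum: -6·3 + -5·-2 + 5·2 + -8·1 + 7·3 + 1·2 + 1·3.
Output[0,1]: The receptive field on the input at this output position is [-5 -9 -9 / -8 -3 8 / 1 2 -4]. Elementwise product with the kernel and sum: -9·3 + -9·-2 + -8·2 + 8·1 + 1·3 + 2·2 + -4·3.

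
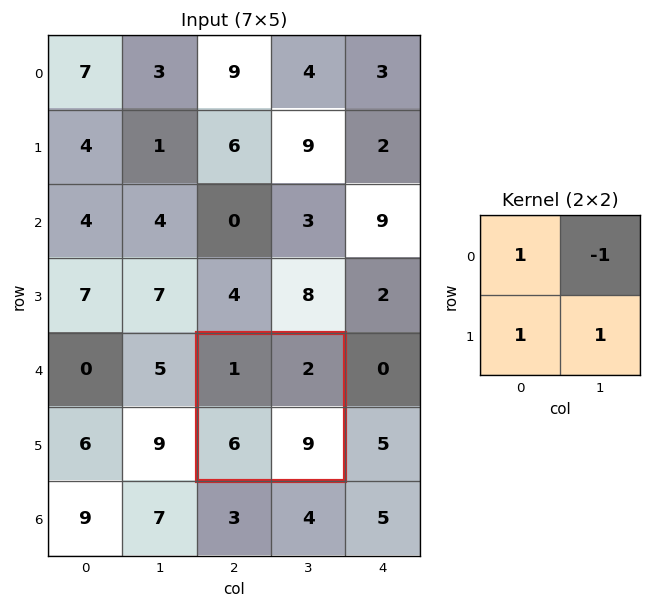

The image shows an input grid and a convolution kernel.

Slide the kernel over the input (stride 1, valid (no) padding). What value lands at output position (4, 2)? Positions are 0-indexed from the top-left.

14

The receptive field on the input at this output position is [1 2 / 6 9]. Elementwise product with the kernel and sum: 1·1 + 2·-1 + 6·1 + 9·1.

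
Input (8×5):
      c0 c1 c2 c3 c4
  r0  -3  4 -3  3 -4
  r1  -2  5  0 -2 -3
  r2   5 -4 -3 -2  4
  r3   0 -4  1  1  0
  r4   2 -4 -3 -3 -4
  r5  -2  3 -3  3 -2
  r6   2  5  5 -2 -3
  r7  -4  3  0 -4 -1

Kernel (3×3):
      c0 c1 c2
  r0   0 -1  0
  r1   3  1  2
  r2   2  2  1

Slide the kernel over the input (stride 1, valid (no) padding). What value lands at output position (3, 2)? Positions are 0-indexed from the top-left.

The receptive field on the input at this output position is [1 1 0 / -3 -3 -4 / -3 3 -2]. Elementwise product with the kernel and sum: 1·-1 + -3·3 + -3·1 + -4·2 + -3·2 + 3·2 + -2·1.

-23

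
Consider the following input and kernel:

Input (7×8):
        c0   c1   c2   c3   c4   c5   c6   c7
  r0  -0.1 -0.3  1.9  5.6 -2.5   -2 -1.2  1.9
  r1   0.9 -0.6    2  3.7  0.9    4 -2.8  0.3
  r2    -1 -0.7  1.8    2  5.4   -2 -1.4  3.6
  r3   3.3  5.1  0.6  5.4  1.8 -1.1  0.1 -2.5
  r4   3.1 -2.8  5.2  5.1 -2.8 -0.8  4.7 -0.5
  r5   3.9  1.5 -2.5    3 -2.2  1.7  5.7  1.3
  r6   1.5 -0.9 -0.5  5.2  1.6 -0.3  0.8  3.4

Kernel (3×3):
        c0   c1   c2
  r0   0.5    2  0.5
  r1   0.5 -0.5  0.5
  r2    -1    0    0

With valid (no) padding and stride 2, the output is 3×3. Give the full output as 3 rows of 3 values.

3.05 8.7 -14.2
-4.7 0.9 2.3
-3 8.05 -1.35

Output[0,0]: The receptive field on the input at this output position is [-0.1 -0.3 1.9 / 0.9 -0.6 2 / -1 -0.7 1.8]. Elementwise product with the kernel and sum: -0.1·0.5 + -0.3·2 + 1.9·0.5 + 0.9·0.5 + -0.6·-0.5 + 2·0.5 + -1·-1.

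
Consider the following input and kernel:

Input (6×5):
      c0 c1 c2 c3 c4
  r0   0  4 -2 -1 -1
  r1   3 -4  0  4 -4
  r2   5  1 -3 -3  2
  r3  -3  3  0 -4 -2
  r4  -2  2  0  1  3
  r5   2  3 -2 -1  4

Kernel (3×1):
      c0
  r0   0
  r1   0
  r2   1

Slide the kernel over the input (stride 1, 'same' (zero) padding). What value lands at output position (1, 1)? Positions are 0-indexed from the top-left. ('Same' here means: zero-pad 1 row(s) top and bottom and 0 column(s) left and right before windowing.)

1

The receptive field on the zero-padded input at this output position is [4 / -4 / 1]. Elementwise product with the kernel and sum: 1·1.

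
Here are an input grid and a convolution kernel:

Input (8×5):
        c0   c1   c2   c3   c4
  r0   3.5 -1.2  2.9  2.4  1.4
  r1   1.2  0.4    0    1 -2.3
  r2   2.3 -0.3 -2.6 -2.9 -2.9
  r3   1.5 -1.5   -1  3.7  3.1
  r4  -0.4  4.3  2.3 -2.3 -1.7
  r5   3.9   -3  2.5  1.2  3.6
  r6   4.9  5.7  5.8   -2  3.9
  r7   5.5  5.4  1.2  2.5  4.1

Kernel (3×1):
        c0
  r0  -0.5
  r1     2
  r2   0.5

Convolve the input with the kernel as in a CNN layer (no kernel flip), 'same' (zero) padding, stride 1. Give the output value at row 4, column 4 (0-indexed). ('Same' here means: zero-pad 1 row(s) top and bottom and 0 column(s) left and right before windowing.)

-3.15

The receptive field on the zero-padded input at this output position is [3.1 / -1.7 / 3.6]. Elementwise product with the kernel and sum: 3.1·-0.5 + -1.7·2 + 3.6·0.5.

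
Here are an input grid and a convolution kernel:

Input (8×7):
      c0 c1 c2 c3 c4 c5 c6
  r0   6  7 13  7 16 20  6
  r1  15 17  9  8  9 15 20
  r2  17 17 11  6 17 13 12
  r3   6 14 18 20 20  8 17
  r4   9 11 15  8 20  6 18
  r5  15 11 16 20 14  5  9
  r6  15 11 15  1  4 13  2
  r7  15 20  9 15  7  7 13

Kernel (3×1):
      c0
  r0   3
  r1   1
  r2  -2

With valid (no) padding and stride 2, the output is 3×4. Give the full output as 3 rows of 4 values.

-1 26 23 14
39 21 31 17
12 31 66 59

Output[0,0]: The receptive field on the input at this output position is [6 / 15 / 17]. Elementwise product with the kernel and sum: 6·3 + 15·1 + 17·-2.
Output[0,1]: The receptive field on the input at this output position is [13 / 9 / 11]. Elementwise product with the kernel and sum: 13·3 + 9·1 + 11·-2.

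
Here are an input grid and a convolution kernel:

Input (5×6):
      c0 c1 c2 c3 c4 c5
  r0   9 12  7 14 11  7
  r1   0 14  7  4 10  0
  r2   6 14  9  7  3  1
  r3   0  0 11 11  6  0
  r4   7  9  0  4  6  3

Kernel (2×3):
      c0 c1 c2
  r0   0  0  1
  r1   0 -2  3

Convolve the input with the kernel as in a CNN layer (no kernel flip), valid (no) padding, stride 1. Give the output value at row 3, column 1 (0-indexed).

23

The receptive field on the input at this output position is [0 11 11 / 9 0 4]. Elementwise product with the kernel and sum: 11·1 + 0·-2 + 4·3.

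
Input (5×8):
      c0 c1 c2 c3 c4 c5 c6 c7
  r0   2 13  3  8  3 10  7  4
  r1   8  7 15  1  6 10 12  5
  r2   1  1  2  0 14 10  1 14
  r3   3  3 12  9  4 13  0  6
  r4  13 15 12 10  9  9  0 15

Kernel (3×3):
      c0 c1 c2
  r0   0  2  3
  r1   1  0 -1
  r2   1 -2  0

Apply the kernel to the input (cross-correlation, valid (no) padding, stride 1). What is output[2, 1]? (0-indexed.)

The receptive field on the input at this output position is [1 2 0 / 3 12 9 / 15 12 10]. Elementwise product with the kernel and sum: 2·2 + 0·3 + 3·1 + 9·-1 + 15·1 + 12·-2.

-11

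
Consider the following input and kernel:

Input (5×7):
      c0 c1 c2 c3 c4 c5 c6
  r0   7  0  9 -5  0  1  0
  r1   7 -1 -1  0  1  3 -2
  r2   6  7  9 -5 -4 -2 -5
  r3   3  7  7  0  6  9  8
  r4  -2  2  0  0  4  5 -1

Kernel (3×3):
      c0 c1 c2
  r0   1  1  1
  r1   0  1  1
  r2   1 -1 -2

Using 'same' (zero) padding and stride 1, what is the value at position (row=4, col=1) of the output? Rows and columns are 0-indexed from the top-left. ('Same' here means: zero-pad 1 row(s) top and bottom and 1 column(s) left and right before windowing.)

The receptive field on the zero-padded input at this output position is [3 7 7 / -2 2 0 / 0 0 0]. Elementwise product with the kernel and sum: 3·1 + 7·1 + 7·1 + 2·1 + 0·1 + 0·1 + 0·-1 + 0·-2.

19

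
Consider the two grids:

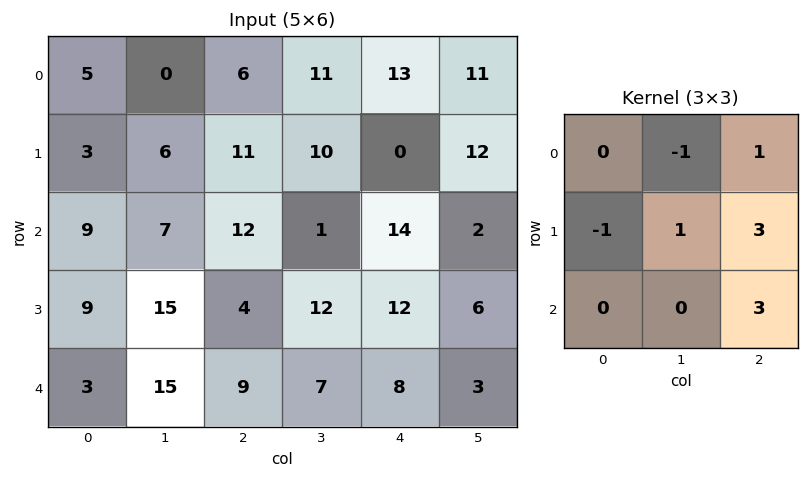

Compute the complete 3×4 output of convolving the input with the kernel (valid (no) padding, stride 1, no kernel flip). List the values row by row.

Output[0,0]: The receptive field on the input at this output position is [5 0 6 / 3 6 11 / 9 7 12]. Elementwise product with the kernel and sum: 0·-1 + 6·1 + 3·-1 + 6·1 + 11·3 + 12·3.
Output[0,1]: The receptive field on the input at this output position is [0 6 11 / 6 11 10 / 7 12 1]. Elementwise product with the kernel and sum: 6·-1 + 11·1 + 6·-1 + 11·1 + 10·3 + 1·3.

78 43 43 30
51 43 57 49
50 35 81 15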